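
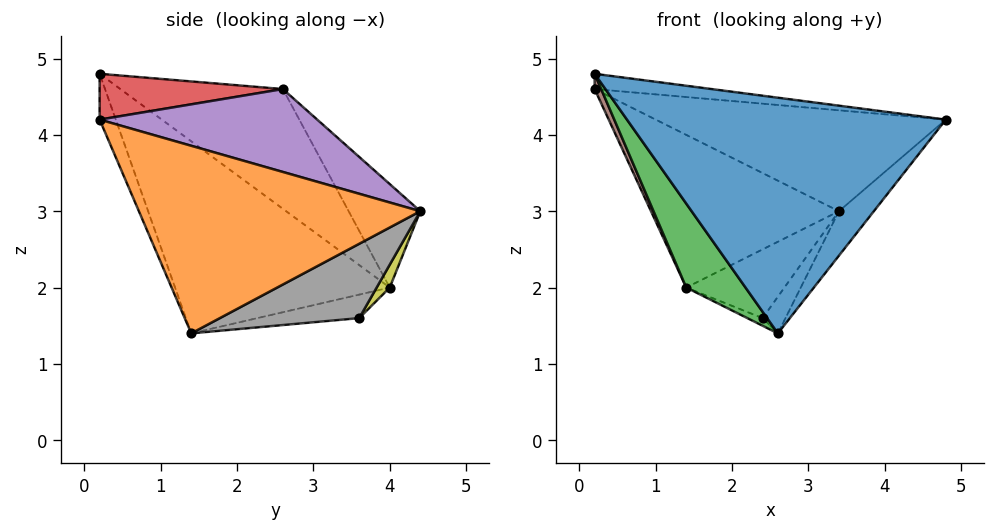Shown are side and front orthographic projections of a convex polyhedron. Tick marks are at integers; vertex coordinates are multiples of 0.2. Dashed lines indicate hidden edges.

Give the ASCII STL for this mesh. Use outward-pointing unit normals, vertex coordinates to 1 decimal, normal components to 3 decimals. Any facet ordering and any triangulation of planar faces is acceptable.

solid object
 facet normal -0.047 -0.931 -0.362
  outer loop
   vertex 2.6 1.4 1.4
   vertex 4.8 0.2 4.2
   vertex 0.2 0.2 4.8
  endloop
 endfacet
 facet normal 0.803 0.100 -0.588
  outer loop
   vertex 2.6 1.4 1.4
   vertex 3.4 4.4 3.0
   vertex 4.8 0.2 4.2
  endloop
 endfacet
 facet normal -0.762 -0.210 -0.612
  outer loop
   vertex 1.4 4.0 2.0
   vertex 2.6 1.4 1.4
   vertex 0.2 0.2 4.8
  endloop
 endfacet
 facet normal 0.129 0.082 0.988
  outer loop
   vertex 0.2 2.6 4.6
   vertex 0.2 0.2 4.8
   vertex 4.8 0.2 4.2
  endloop
 endfacet
 facet normal 0.258 0.344 0.903
  outer loop
   vertex 0.2 2.6 4.6
   vertex 4.8 0.2 4.2
   vertex 3.4 4.4 3.0
  endloop
 endfacet
 facet normal -0.900 -0.036 -0.435
  outer loop
   vertex 0.2 2.6 4.6
   vertex 1.4 4.0 2.0
   vertex 0.2 0.2 4.8
  endloop
 endfacet
 facet normal -0.337 0.885 0.321
  outer loop
   vertex 0.2 2.6 4.6
   vertex 3.4 4.4 3.0
   vertex 1.4 4.0 2.0
  endloop
 endfacet
 facet normal 0.771 0.127 -0.624
  outer loop
   vertex 2.4 3.6 1.6
   vertex 3.4 4.4 3.0
   vertex 2.6 1.4 1.4
  endloop
 endfacet
 facet normal 0.110 0.827 -0.551
  outer loop
   vertex 2.4 3.6 1.6
   vertex 1.4 4.0 2.0
   vertex 3.4 4.4 3.0
  endloop
 endfacet
 facet normal -0.353 0.053 -0.934
  outer loop
   vertex 2.4 3.6 1.6
   vertex 2.6 1.4 1.4
   vertex 1.4 4.0 2.0
  endloop
 endfacet
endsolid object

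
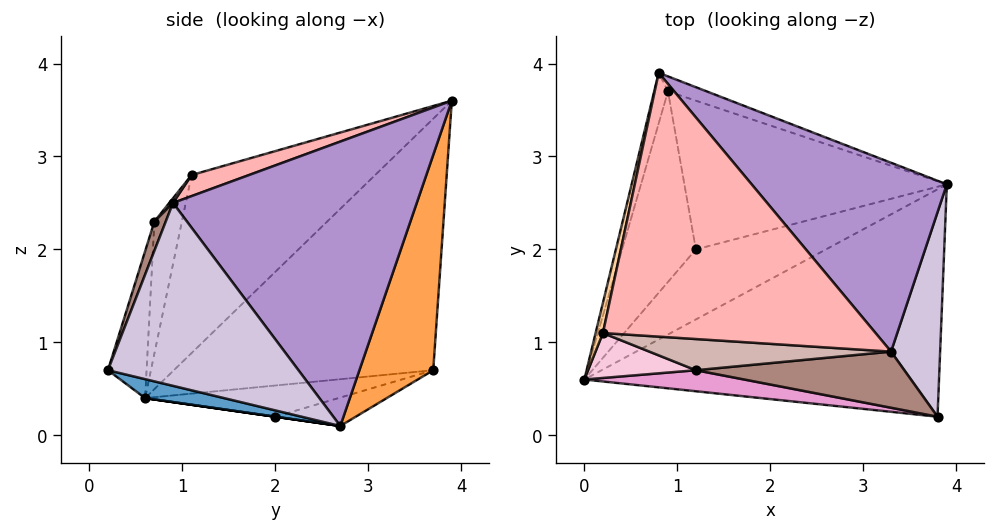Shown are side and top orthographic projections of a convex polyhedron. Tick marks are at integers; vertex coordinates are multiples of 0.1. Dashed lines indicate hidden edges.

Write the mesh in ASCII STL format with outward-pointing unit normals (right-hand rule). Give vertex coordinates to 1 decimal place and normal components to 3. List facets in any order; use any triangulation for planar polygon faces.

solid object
 facet normal 0.052 -0.235 -0.971
  outer loop
   vertex 3.8 0.2 0.7
   vertex 0.0 0.6 0.4
   vertex 3.9 2.7 0.1
  endloop
 endfacet
 facet normal -0.958 0.283 -0.053
  outer loop
   vertex 0.9 3.7 0.7
   vertex 0.0 0.6 0.4
   vertex 0.8 3.9 3.6
  endloop
 endfacet
 facet normal 0.306 0.950 -0.055
  outer loop
   vertex 0.9 3.7 0.7
   vertex 0.8 3.9 3.6
   vertex 3.9 2.7 0.1
  endloop
 endfacet
 facet normal -0.979 0.198 0.040
  outer loop
   vertex 0.2 1.1 2.8
   vertex 0.8 3.9 3.6
   vertex 0.0 0.6 0.4
  endloop
 endfacet
 facet normal 0.000 -0.141 -0.990
  outer loop
   vertex 1.2 2.0 0.2
   vertex 3.9 2.7 0.1
   vertex 0.0 0.6 0.4
  endloop
 endfacet
 facet normal -0.382 0.198 -0.903
  outer loop
   vertex 1.2 2.0 0.2
   vertex 0.0 0.6 0.4
   vertex 0.9 3.7 0.7
  endloop
 endfacet
 facet normal -0.104 0.264 -0.959
  outer loop
   vertex 1.2 2.0 0.2
   vertex 0.9 3.7 0.7
   vertex 3.9 2.7 0.1
  endloop
 endfacet
 facet normal 0.074 -0.289 0.955
  outer loop
   vertex 3.3 0.9 2.5
   vertex 0.8 3.9 3.6
   vertex 0.2 1.1 2.8
  endloop
 endfacet
 facet normal 0.743 0.432 0.510
  outer loop
   vertex 3.3 0.9 2.5
   vertex 3.9 2.7 0.1
   vertex 0.8 3.9 3.6
  endloop
 endfacet
 facet normal 0.966 0.024 0.259
  outer loop
   vertex 3.3 0.9 2.5
   vertex 3.8 0.2 0.7
   vertex 3.9 2.7 0.1
  endloop
 endfacet
 facet normal 0.052 -0.926 0.375
  outer loop
   vertex 1.2 0.7 2.3
   vertex 3.8 0.2 0.7
   vertex 3.3 0.9 2.5
  endloop
 endfacet
 facet normal 0.012 -0.769 0.640
  outer loop
   vertex 1.2 0.7 2.3
   vertex 3.3 0.9 2.5
   vertex 0.2 1.1 2.8
  endloop
 endfacet
 facet normal -0.114 -0.986 0.124
  outer loop
   vertex 1.2 0.7 2.3
   vertex 0.0 0.6 0.4
   vertex 3.8 0.2 0.7
  endloop
 endfacet
 facet normal -0.267 -0.939 0.218
  outer loop
   vertex 1.2 0.7 2.3
   vertex 0.2 1.1 2.8
   vertex 0.0 0.6 0.4
  endloop
 endfacet
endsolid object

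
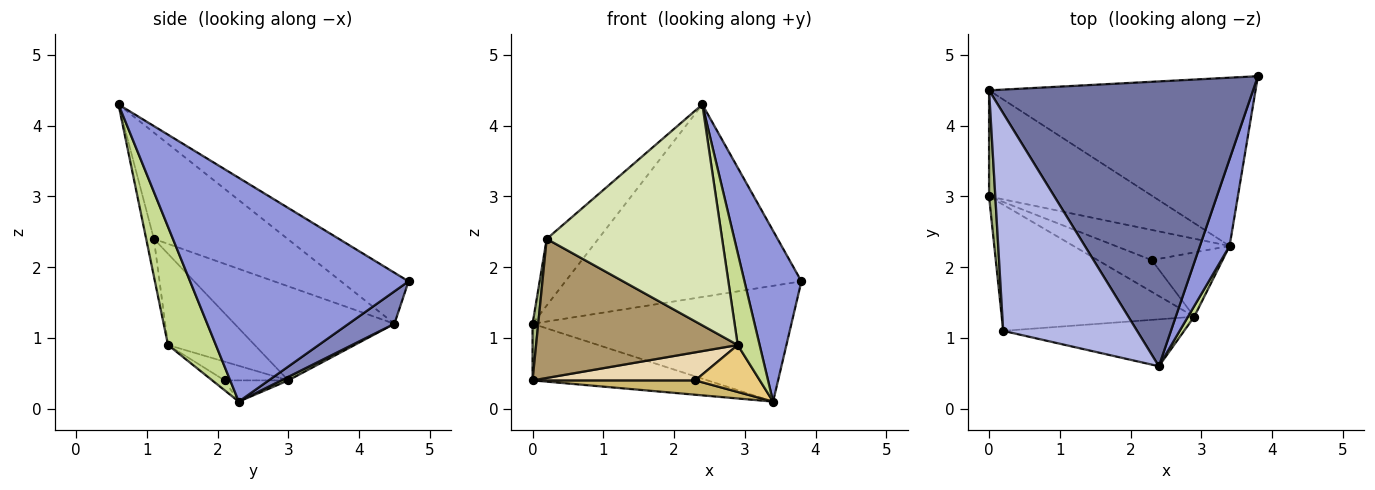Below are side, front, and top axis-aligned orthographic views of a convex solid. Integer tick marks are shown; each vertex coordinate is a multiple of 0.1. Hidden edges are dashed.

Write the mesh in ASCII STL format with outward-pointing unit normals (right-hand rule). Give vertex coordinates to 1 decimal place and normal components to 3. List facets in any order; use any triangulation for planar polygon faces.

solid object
 facet normal -0.158 0.553 0.818
  outer loop
   vertex 2.4 0.6 4.3
   vertex 3.8 4.7 1.8
   vertex 0.0 4.5 1.2
  endloop
 endfacet
 facet normal 0.100 0.564 -0.820
  outer loop
   vertex 3.4 2.3 0.1
   vertex 0.0 4.5 1.2
   vertex 3.8 4.7 1.8
  endloop
 endfacet
 facet normal 0.960 -0.250 0.127
  outer loop
   vertex 3.4 2.3 0.1
   vertex 3.8 4.7 1.8
   vertex 2.4 0.6 4.3
  endloop
 endfacet
 facet normal -0.605 0.233 0.762
  outer loop
   vertex 0.2 1.1 2.4
   vertex 2.4 0.6 4.3
   vertex 0.0 4.5 1.2
  endloop
 endfacet
 facet normal 0.019 0.471 -0.882
  outer loop
   vertex 0.0 3.0 0.4
   vertex 0.0 4.5 1.2
   vertex 3.4 2.3 0.1
  endloop
 endfacet
 facet normal -0.997 -0.035 0.066
  outer loop
   vertex 0.0 3.0 0.4
   vertex 0.2 1.1 2.4
   vertex 0.0 4.5 1.2
  endloop
 endfacet
 facet normal 0.908 -0.416 0.048
  outer loop
   vertex 2.9 1.3 0.9
   vertex 3.4 2.3 0.1
   vertex 2.4 0.6 4.3
  endloop
 endfacet
 facet normal -0.043 -0.977 -0.208
  outer loop
   vertex 2.9 1.3 0.9
   vertex 2.4 0.6 4.3
   vertex 0.2 1.1 2.4
  endloop
 endfacet
 facet normal -0.303 -0.706 -0.640
  outer loop
   vertex 2.9 1.3 0.9
   vertex 0.2 1.1 2.4
   vertex 0.0 3.0 0.4
  endloop
 endfacet
 facet normal -0.166 -0.424 -0.890
  outer loop
   vertex 2.3 2.1 0.4
   vertex 0.0 3.0 0.4
   vertex 3.4 2.3 0.1
  endloop
 endfacet
 facet normal -0.112 -0.586 -0.803
  outer loop
   vertex 2.3 2.1 0.4
   vertex 3.4 2.3 0.1
   vertex 2.9 1.3 0.9
  endloop
 endfacet
 facet normal -0.251 -0.641 -0.725
  outer loop
   vertex 2.3 2.1 0.4
   vertex 2.9 1.3 0.9
   vertex 0.0 3.0 0.4
  endloop
 endfacet
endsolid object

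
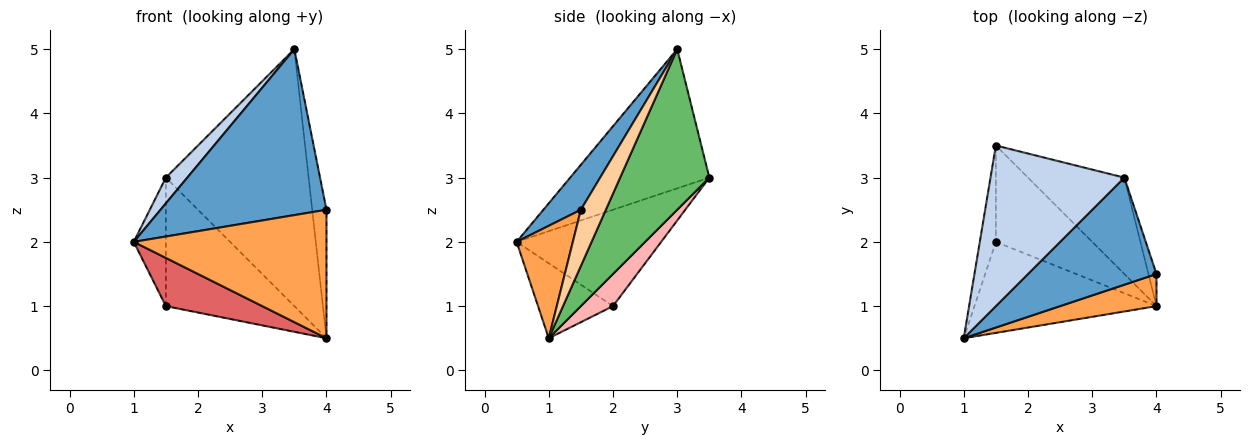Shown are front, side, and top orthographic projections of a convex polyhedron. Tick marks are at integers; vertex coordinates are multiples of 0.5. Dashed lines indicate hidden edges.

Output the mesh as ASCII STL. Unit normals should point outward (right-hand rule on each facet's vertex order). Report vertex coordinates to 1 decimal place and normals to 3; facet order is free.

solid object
 facet normal 0.186 -0.826 0.533
  outer loop
   vertex 3.5 3.0 5.0
   vertex 1.0 0.5 2.0
   vertex 4.0 1.5 2.5
  endloop
 endfacet
 facet normal -0.716 -0.110 0.689
  outer loop
   vertex 3.5 3.0 5.0
   vertex 1.5 3.5 3.0
   vertex 1.0 0.5 2.0
  endloop
 endfacet
 facet normal 0.272 -0.933 0.233
  outer loop
   vertex 4.0 1.0 0.5
   vertex 4.0 1.5 2.5
   vertex 1.0 0.5 2.0
  endloop
 endfacet
 facet normal 0.862 0.492 -0.123
  outer loop
   vertex 4.0 1.0 0.5
   vertex 3.5 3.0 5.0
   vertex 4.0 1.5 2.5
  endloop
 endfacet
 facet normal 0.505 0.808 -0.303
  outer loop
   vertex 4.0 1.0 0.5
   vertex 1.5 3.5 3.0
   vertex 3.5 3.0 5.0
  endloop
 endfacet
 facet normal -0.964 0.214 -0.161
  outer loop
   vertex 1.5 2.0 1.0
   vertex 1.0 0.5 2.0
   vertex 1.5 3.5 3.0
  endloop
 endfacet
 facet normal -0.342 -0.440 -0.831
  outer loop
   vertex 1.5 2.0 1.0
   vertex 4.0 1.0 0.5
   vertex 1.0 0.5 2.0
  endloop
 endfacet
 facet normal 0.196 0.784 -0.588
  outer loop
   vertex 1.5 2.0 1.0
   vertex 1.5 3.5 3.0
   vertex 4.0 1.0 0.5
  endloop
 endfacet
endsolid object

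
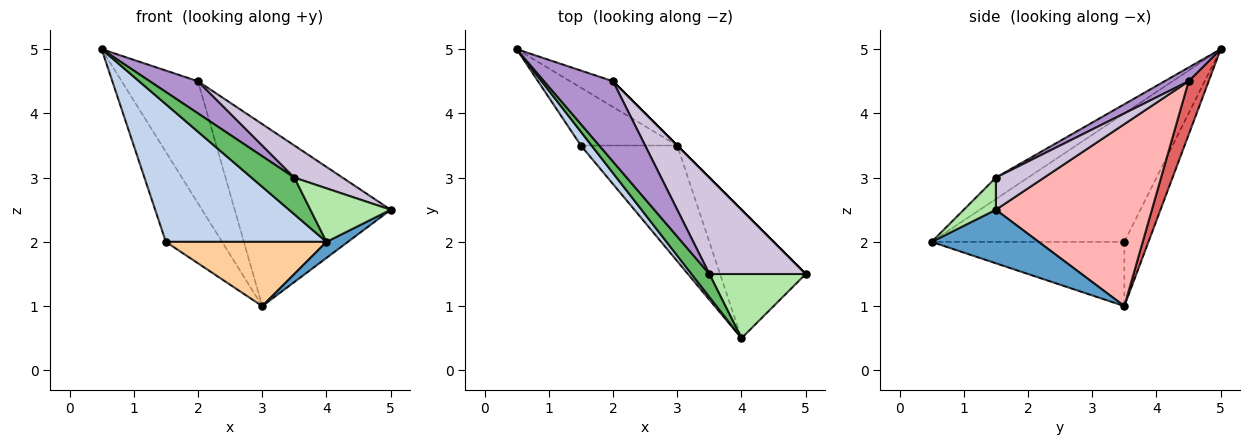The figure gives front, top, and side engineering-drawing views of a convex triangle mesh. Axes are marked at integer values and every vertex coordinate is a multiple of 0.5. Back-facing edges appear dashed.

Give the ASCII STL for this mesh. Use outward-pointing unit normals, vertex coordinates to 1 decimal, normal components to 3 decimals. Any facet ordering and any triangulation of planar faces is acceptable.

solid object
 facet normal 0.527 -0.105 -0.843
  outer loop
   vertex 3.0 3.5 1.0
   vertex 5.0 1.5 2.5
   vertex 4.0 0.5 2.0
  endloop
 endfacet
 facet normal -0.767 -0.639 0.064
  outer loop
   vertex 1.5 3.5 2.0
   vertex 4.0 0.5 2.0
   vertex 0.5 5.0 5.0
  endloop
 endfacet
 facet normal -0.339 0.791 -0.509
  outer loop
   vertex 1.5 3.5 2.0
   vertex 0.5 5.0 5.0
   vertex 3.0 3.5 1.0
  endloop
 endfacet
 facet normal -0.504 -0.420 -0.755
  outer loop
   vertex 1.5 3.5 2.0
   vertex 3.0 3.5 1.0
   vertex 4.0 0.5 2.0
  endloop
 endfacet
 facet normal -0.537 -0.716 0.447
  outer loop
   vertex 3.5 1.5 3.0
   vertex 0.5 5.0 5.0
   vertex 4.0 0.5 2.0
  endloop
 endfacet
 facet normal 0.248 -0.620 0.744
  outer loop
   vertex 3.5 1.5 3.0
   vertex 4.0 0.5 2.0
   vertex 5.0 1.5 2.5
  endloop
 endfacet
 facet normal 0.249 0.948 -0.200
  outer loop
   vertex 2.0 4.5 4.5
   vertex 3.0 3.5 1.0
   vertex 0.5 5.0 5.0
  endloop
 endfacet
 facet normal 0.707 0.707 0.000
  outer loop
   vertex 2.0 4.5 4.5
   vertex 5.0 1.5 2.5
   vertex 3.0 3.5 1.0
  endloop
 endfacet
 facet normal 0.183 -0.365 0.913
  outer loop
   vertex 2.0 4.5 4.5
   vertex 0.5 5.0 5.0
   vertex 3.5 1.5 3.0
  endloop
 endfacet
 facet normal 0.302 -0.302 0.905
  outer loop
   vertex 2.0 4.5 4.5
   vertex 3.5 1.5 3.0
   vertex 5.0 1.5 2.5
  endloop
 endfacet
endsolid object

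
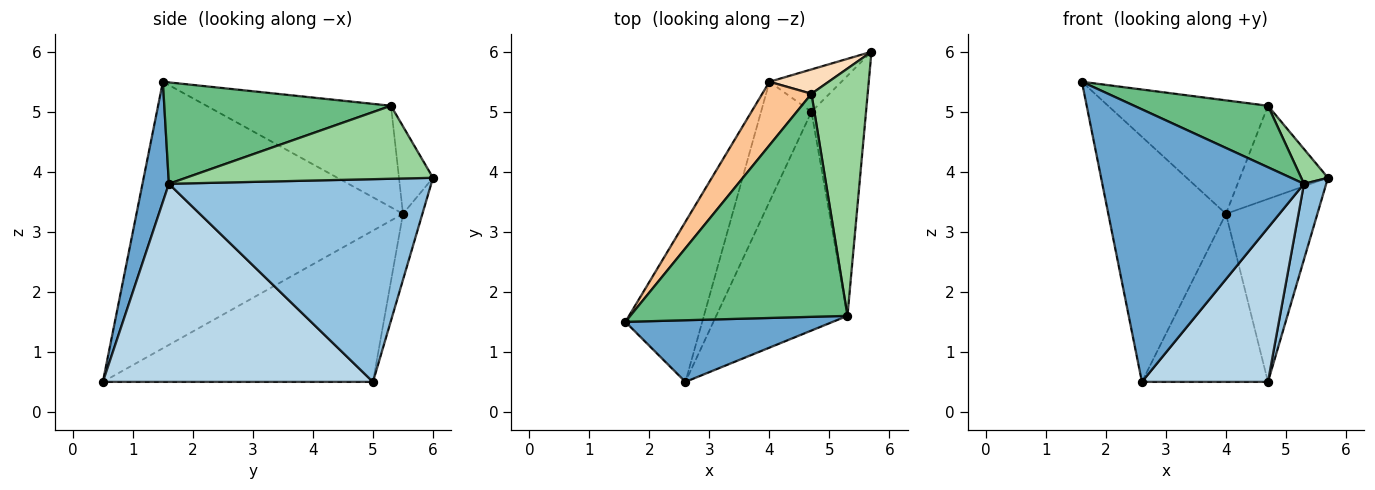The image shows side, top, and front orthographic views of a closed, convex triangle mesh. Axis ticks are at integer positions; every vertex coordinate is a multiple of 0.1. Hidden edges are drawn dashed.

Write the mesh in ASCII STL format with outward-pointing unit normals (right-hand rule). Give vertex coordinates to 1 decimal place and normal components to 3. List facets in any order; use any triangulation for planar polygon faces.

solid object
 facet normal 0.127 -0.968 0.219
  outer loop
   vertex 5.3 1.6 3.8
   vertex 1.6 1.5 5.5
   vertex 2.6 0.5 0.5
  endloop
 endfacet
 facet normal 0.962 -0.082 -0.259
  outer loop
   vertex 5.3 1.6 3.8
   vertex 4.7 5.0 0.5
   vertex 5.7 6.0 3.9
  endloop
 endfacet
 facet normal 0.777 -0.363 -0.515
  outer loop
   vertex 5.3 1.6 3.8
   vertex 2.6 0.5 0.5
   vertex 4.7 5.0 0.5
  endloop
 endfacet
 facet normal -0.203 0.954 -0.221
  outer loop
   vertex 4.0 5.5 3.3
   vertex 5.7 6.0 3.9
   vertex 4.7 5.0 0.5
  endloop
 endfacet
 facet normal -0.885 0.390 -0.255
  outer loop
   vertex 4.0 5.5 3.3
   vertex 2.6 0.5 0.5
   vertex 1.6 1.5 5.5
  endloop
 endfacet
 facet normal -0.867 0.405 -0.289
  outer loop
   vertex 4.0 5.5 3.3
   vertex 4.7 5.0 0.5
   vertex 2.6 0.5 0.5
  endloop
 endfacet
 facet normal -0.709 0.615 0.344
  outer loop
   vertex 4.7 5.3 5.1
   vertex 4.0 5.5 3.3
   vertex 1.6 1.5 5.5
  endloop
 endfacet
 facet normal -0.350 0.906 0.237
  outer loop
   vertex 4.7 5.3 5.1
   vertex 5.7 6.0 3.9
   vertex 4.0 5.5 3.3
  endloop
 endfacet
 facet normal 0.410 -0.242 0.879
  outer loop
   vertex 4.7 5.3 5.1
   vertex 1.6 1.5 5.5
   vertex 5.3 1.6 3.8
  endloop
 endfacet
 facet normal 0.789 -0.086 0.608
  outer loop
   vertex 4.7 5.3 5.1
   vertex 5.3 1.6 3.8
   vertex 5.7 6.0 3.9
  endloop
 endfacet
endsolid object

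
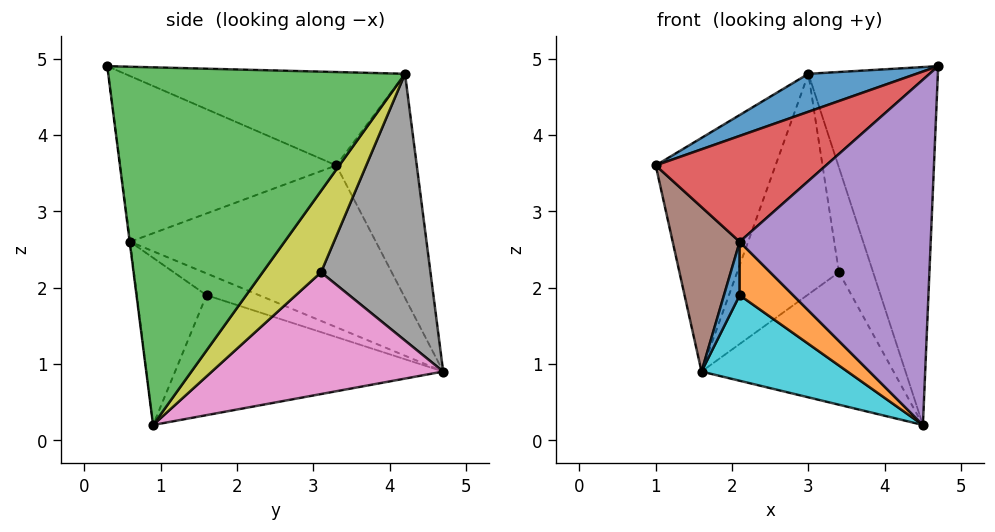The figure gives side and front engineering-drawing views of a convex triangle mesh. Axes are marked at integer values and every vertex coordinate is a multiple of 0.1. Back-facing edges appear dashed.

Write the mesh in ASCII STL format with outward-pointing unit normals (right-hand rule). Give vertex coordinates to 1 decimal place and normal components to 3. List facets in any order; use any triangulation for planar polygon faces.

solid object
 facet normal -0.448 -0.173 0.877
  outer loop
   vertex 3.0 4.2 4.8
   vertex 1.0 3.3 3.6
   vertex 4.7 0.3 4.9
  endloop
 endfacet
 facet normal -0.533 0.794 0.293
  outer loop
   vertex 3.0 4.2 4.8
   vertex 1.6 4.7 0.9
   vertex 1.0 3.3 3.6
  endloop
 endfacet
 facet normal 0.917 0.400 0.012
  outer loop
   vertex 3.0 4.2 4.8
   vertex 4.7 0.3 4.9
   vertex 4.5 0.9 0.2
  endloop
 endfacet
 facet normal -0.611 -0.482 0.628
  outer loop
   vertex 2.1 0.6 2.6
   vertex 4.7 0.3 4.9
   vertex 1.0 3.3 3.6
  endloop
 endfacet
 facet normal -0.003 -0.992 -0.127
  outer loop
   vertex 2.1 0.6 2.6
   vertex 4.5 0.9 0.2
   vertex 4.7 0.3 4.9
  endloop
 endfacet
 facet normal -0.910 -0.248 -0.331
  outer loop
   vertex 2.1 0.6 2.6
   vertex 1.0 3.3 3.6
   vertex 1.6 4.7 0.9
  endloop
 endfacet
 facet normal 0.741 0.615 -0.269
  outer loop
   vertex 3.4 3.1 2.2
   vertex 4.5 0.9 0.2
   vertex 1.6 4.7 0.9
  endloop
 endfacet
 facet normal 0.721 0.671 -0.173
  outer loop
   vertex 3.4 3.1 2.2
   vertex 1.6 4.7 0.9
   vertex 3.0 4.2 4.8
  endloop
 endfacet
 facet normal 0.860 0.503 -0.081
  outer loop
   vertex 3.4 3.1 2.2
   vertex 3.0 4.2 4.8
   vertex 4.5 0.9 0.2
  endloop
 endfacet
 facet normal -0.608 -0.331 -0.722
  outer loop
   vertex 2.1 1.6 1.9
   vertex 1.6 4.7 0.9
   vertex 4.5 0.9 0.2
  endloop
 endfacet
 facet normal -0.887 -0.265 -0.379
  outer loop
   vertex 2.1 1.6 1.9
   vertex 2.1 0.6 2.6
   vertex 1.6 4.7 0.9
  endloop
 endfacet
 facet normal -0.599 -0.459 -0.656
  outer loop
   vertex 2.1 1.6 1.9
   vertex 4.5 0.9 0.2
   vertex 2.1 0.6 2.6
  endloop
 endfacet
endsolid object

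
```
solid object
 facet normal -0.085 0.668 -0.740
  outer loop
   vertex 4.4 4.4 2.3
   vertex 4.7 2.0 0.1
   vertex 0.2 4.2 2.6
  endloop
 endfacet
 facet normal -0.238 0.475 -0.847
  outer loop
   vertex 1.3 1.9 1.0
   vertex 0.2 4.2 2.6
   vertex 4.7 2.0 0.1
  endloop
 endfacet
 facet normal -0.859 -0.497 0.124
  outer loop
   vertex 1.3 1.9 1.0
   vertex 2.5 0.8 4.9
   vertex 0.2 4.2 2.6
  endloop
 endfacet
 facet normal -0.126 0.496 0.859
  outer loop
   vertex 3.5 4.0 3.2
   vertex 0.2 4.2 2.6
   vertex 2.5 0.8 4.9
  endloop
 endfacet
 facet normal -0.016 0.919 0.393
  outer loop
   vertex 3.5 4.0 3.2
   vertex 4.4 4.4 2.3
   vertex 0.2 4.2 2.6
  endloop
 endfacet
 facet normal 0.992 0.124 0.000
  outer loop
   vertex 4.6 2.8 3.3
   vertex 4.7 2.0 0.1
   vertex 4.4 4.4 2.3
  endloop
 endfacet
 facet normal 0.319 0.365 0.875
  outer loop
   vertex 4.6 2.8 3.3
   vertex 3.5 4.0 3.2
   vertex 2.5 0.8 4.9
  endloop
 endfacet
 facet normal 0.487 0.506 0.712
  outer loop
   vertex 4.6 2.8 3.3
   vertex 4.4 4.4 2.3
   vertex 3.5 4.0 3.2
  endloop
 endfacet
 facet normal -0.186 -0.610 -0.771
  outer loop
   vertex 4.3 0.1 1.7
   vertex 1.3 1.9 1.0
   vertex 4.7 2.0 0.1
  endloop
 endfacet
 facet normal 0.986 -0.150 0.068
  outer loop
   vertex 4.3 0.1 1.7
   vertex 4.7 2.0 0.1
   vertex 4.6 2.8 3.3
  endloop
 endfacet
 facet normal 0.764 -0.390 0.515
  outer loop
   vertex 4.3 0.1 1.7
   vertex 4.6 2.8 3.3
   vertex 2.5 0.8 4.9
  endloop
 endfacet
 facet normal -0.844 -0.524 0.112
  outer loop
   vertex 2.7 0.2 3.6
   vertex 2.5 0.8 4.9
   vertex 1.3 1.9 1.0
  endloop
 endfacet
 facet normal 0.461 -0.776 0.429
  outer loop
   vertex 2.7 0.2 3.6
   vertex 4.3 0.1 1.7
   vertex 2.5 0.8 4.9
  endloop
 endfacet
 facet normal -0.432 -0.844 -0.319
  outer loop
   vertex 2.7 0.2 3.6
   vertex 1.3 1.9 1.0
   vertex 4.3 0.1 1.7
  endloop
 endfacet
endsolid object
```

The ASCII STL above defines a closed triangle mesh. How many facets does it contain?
14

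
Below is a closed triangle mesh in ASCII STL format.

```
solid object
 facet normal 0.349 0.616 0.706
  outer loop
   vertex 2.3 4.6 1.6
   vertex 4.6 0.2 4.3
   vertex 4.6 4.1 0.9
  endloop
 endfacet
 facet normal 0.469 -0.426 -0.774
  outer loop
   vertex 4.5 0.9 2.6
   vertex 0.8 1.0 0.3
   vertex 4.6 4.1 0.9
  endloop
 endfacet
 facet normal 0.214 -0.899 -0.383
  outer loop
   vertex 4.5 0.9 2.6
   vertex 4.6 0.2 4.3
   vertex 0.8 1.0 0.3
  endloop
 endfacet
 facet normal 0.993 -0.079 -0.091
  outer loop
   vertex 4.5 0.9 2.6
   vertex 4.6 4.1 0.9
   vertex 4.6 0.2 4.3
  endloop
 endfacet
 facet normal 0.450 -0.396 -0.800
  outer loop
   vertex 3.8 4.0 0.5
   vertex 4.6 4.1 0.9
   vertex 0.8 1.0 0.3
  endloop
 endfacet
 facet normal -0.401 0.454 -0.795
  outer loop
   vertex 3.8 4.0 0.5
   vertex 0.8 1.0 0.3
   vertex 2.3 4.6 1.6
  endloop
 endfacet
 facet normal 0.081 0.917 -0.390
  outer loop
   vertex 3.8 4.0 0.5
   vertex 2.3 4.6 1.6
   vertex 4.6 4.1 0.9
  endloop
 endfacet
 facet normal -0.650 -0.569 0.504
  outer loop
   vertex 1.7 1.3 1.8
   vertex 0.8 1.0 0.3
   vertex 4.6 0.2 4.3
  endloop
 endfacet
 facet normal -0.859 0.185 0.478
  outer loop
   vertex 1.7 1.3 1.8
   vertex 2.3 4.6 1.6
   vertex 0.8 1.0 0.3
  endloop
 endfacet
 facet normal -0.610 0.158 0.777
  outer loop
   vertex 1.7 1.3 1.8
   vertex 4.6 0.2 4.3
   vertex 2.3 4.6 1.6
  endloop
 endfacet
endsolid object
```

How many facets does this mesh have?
10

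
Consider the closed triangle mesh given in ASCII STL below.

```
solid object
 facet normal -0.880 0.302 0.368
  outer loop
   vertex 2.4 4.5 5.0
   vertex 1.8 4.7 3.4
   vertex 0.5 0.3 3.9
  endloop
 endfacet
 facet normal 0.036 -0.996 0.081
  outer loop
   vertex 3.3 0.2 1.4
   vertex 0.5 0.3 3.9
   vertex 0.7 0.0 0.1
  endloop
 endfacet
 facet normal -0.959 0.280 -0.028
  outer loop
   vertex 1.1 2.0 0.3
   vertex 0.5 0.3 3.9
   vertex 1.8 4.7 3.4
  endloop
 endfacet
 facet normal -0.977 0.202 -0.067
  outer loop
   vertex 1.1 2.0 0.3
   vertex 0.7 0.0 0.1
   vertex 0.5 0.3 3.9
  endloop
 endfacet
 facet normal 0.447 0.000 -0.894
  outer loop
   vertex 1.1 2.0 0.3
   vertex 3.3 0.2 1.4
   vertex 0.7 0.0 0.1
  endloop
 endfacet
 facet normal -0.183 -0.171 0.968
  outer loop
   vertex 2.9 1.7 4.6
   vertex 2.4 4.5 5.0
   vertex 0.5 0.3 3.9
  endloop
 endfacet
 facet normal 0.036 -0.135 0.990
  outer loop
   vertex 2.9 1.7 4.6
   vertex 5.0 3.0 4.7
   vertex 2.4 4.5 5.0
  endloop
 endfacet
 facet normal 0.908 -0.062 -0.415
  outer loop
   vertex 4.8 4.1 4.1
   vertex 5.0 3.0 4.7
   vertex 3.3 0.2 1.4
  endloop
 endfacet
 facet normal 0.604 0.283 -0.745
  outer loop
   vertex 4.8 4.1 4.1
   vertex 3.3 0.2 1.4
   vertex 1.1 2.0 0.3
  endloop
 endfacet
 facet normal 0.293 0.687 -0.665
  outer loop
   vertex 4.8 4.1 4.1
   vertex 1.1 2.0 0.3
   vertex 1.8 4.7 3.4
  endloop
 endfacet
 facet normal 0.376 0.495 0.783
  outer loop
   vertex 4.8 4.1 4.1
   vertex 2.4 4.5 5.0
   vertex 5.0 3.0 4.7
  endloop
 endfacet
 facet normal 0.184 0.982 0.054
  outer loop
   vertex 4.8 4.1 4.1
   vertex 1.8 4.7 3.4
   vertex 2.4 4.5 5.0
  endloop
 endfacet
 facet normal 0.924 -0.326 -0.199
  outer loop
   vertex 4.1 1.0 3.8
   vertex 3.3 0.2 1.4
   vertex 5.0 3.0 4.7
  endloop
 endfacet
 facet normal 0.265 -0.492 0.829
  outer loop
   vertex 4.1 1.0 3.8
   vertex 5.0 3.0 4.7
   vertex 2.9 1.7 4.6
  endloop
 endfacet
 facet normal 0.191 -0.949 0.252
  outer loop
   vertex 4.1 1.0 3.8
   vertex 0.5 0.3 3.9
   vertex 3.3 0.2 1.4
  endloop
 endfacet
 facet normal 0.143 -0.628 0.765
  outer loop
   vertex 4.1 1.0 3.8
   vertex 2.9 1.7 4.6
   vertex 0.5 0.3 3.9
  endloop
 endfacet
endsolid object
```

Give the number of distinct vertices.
10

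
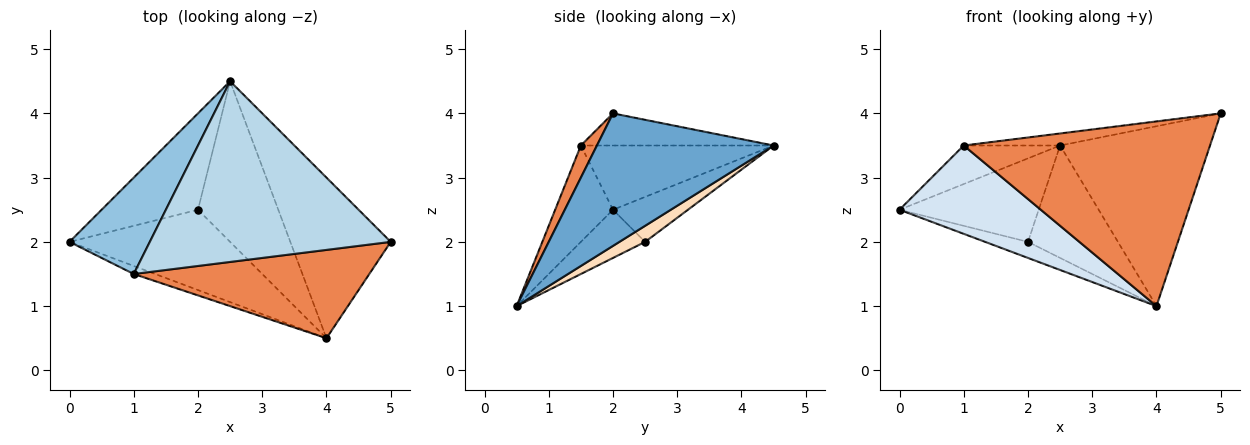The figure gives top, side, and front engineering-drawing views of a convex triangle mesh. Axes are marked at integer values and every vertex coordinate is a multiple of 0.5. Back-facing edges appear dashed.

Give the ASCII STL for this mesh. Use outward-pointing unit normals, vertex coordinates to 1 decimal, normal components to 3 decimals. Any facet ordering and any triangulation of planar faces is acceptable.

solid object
 facet normal 0.660 0.560 -0.500
  outer loop
   vertex 4.0 0.5 1.0
   vertex 2.5 4.5 3.5
   vertex 5.0 2.0 4.0
  endloop
 endfacet
 facet normal -0.596 0.298 0.745
  outer loop
   vertex 1.0 1.5 3.5
   vertex 2.5 4.5 3.5
   vertex 0.0 2.0 2.5
  endloop
 endfacet
 facet normal -0.132 0.066 0.989
  outer loop
   vertex 1.0 1.5 3.5
   vertex 5.0 2.0 4.0
   vertex 2.5 4.5 3.5
  endloop
 endfacet
 facet normal -0.377 -0.922 -0.084
  outer loop
   vertex 1.0 1.5 3.5
   vertex 0.0 2.0 2.5
   vertex 4.0 0.5 1.0
  endloop
 endfacet
 facet normal 0.059 -0.901 0.431
  outer loop
   vertex 1.0 1.5 3.5
   vertex 4.0 0.5 1.0
   vertex 5.0 2.0 4.0
  endloop
 endfacet
 facet normal -0.333 0.618 -0.713
  outer loop
   vertex 2.0 2.5 2.0
   vertex 0.0 2.0 2.5
   vertex 2.5 4.5 3.5
  endloop
 endfacet
 facet normal -0.282 0.188 -0.941
  outer loop
   vertex 2.0 2.5 2.0
   vertex 4.0 0.5 1.0
   vertex 0.0 2.0 2.5
  endloop
 endfacet
 facet normal 0.162 0.566 -0.808
  outer loop
   vertex 2.0 2.5 2.0
   vertex 2.5 4.5 3.5
   vertex 4.0 0.5 1.0
  endloop
 endfacet
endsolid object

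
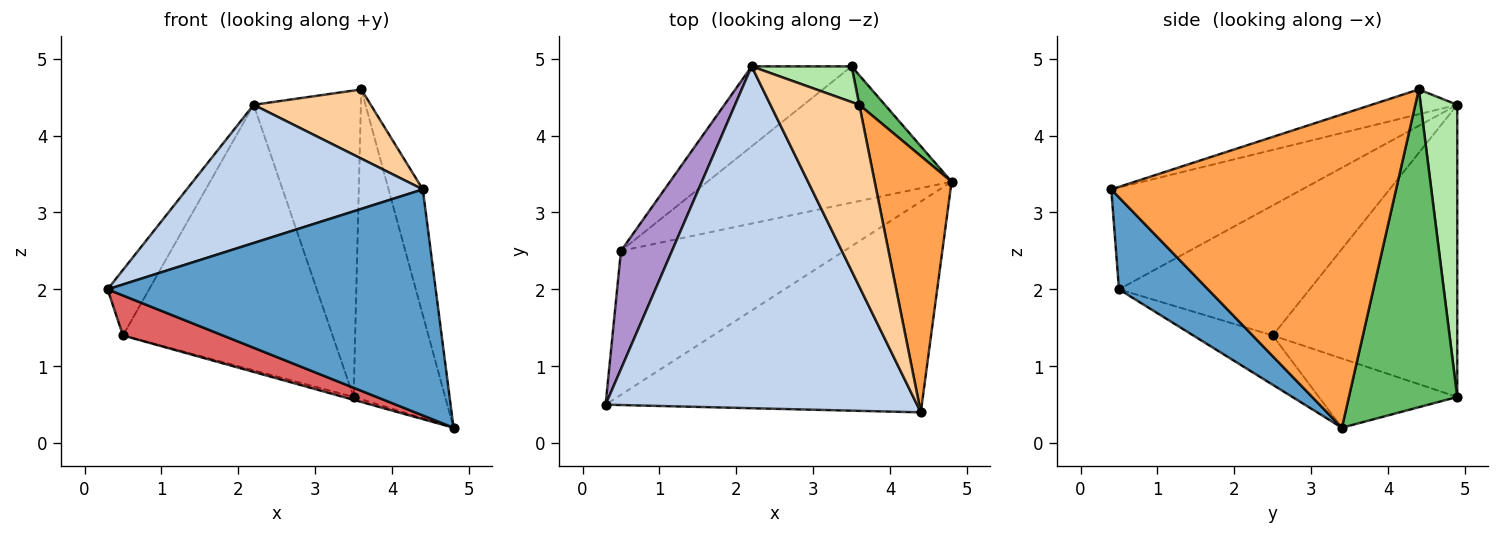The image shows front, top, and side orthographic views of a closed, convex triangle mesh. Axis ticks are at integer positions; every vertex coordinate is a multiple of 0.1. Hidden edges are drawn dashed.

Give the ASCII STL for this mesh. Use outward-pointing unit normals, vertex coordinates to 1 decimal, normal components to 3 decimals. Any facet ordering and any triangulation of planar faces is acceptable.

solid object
 facet normal 0.195 -0.717 -0.669
  outer loop
   vertex 4.4 0.4 3.3
   vertex 0.3 0.5 2.0
   vertex 4.8 3.4 0.2
  endloop
 endfacet
 facet normal -0.290 -0.359 0.887
  outer loop
   vertex 4.4 0.4 3.3
   vertex 2.2 4.9 4.4
   vertex 0.3 0.5 2.0
  endloop
 endfacet
 facet normal 0.965 0.116 0.237
  outer loop
   vertex 3.6 4.4 4.6
   vertex 4.4 0.4 3.3
   vertex 4.8 3.4 0.2
  endloop
 endfacet
 facet normal -0.252 -0.344 0.904
  outer loop
   vertex 3.6 4.4 4.6
   vertex 2.2 4.9 4.4
   vertex 4.4 0.4 3.3
  endloop
 endfacet
 facet normal 0.762 0.644 0.061
  outer loop
   vertex 3.6 4.4 4.6
   vertex 4.8 3.4 0.2
   vertex 3.5 4.9 0.6
  endloop
 endfacet
 facet normal 0.320 0.941 0.110
  outer loop
   vertex 3.6 4.4 4.6
   vertex 3.5 4.9 0.6
   vertex 2.2 4.9 4.4
  endloop
 endfacet
 facet normal -0.208 -0.262 -0.942
  outer loop
   vertex 0.5 2.5 1.4
   vertex 4.8 3.4 0.2
   vertex 0.3 0.5 2.0
  endloop
 endfacet
 facet normal -0.273 0.020 -0.962
  outer loop
   vertex 0.5 2.5 1.4
   vertex 3.5 4.9 0.6
   vertex 4.8 3.4 0.2
  endloop
 endfacet
 facet normal -0.912 0.199 0.358
  outer loop
   vertex 0.5 2.5 1.4
   vertex 0.3 0.5 2.0
   vertex 2.2 4.9 4.4
  endloop
 endfacet
 facet normal -0.644 0.732 -0.220
  outer loop
   vertex 0.5 2.5 1.4
   vertex 2.2 4.9 4.4
   vertex 3.5 4.9 0.6
  endloop
 endfacet
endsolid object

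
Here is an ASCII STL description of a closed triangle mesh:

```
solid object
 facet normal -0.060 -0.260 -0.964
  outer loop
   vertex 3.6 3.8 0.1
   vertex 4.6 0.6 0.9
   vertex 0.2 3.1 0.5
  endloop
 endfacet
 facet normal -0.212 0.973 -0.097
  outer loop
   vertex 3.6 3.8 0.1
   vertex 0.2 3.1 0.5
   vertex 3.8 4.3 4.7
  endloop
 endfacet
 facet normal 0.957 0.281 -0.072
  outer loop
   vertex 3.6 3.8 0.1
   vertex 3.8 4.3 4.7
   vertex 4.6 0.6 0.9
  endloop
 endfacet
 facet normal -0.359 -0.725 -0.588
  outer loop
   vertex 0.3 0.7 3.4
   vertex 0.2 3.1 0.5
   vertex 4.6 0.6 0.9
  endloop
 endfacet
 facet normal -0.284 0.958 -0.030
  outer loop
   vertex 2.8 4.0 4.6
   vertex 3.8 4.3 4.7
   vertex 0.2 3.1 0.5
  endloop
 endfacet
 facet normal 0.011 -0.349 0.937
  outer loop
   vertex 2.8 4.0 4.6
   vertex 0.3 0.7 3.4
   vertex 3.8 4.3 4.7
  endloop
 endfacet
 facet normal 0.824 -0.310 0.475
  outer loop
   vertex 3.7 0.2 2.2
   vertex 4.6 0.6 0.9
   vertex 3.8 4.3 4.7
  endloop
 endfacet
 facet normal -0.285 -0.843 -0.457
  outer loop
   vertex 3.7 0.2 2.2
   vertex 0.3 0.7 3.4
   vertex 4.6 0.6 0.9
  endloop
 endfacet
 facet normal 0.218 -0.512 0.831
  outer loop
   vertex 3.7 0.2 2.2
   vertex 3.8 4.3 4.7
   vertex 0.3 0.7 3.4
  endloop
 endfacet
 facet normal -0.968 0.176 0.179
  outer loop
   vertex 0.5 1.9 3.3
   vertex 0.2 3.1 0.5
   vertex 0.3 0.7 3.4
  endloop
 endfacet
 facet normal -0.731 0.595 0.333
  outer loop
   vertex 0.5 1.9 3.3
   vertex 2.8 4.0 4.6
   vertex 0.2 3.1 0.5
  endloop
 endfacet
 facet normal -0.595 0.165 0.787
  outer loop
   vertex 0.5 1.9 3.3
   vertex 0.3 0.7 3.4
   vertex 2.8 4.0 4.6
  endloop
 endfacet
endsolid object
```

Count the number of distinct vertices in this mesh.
8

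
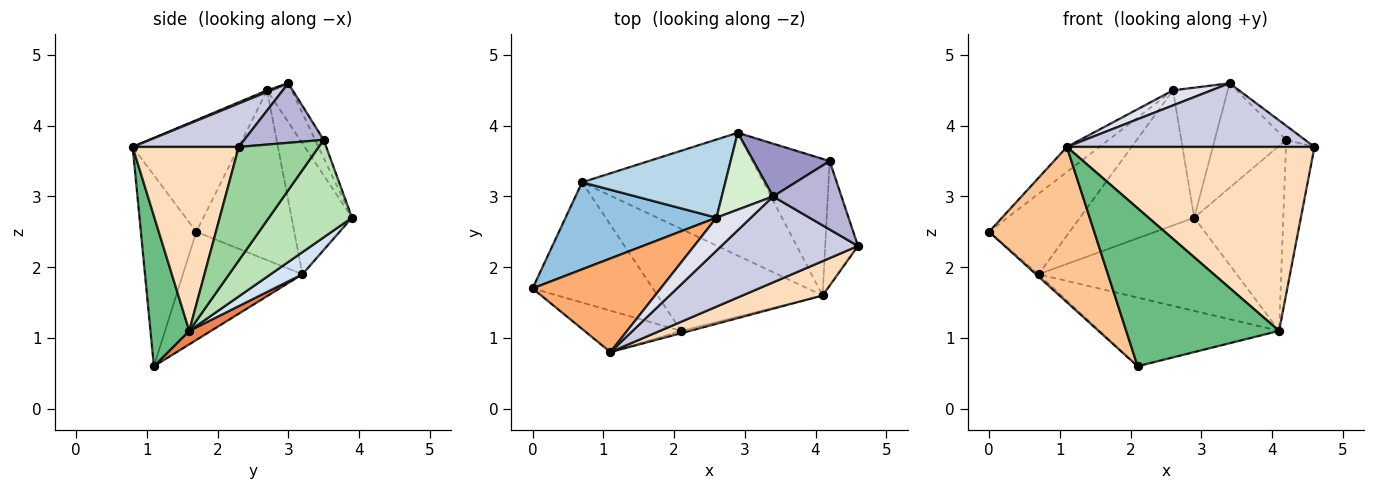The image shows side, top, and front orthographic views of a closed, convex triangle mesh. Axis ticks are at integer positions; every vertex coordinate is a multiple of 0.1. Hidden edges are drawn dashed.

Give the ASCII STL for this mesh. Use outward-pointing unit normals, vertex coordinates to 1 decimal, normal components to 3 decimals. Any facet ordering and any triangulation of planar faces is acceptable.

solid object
 facet normal -0.669 0.015 -0.744
  outer loop
   vertex 0.7 3.2 1.9
   vertex 2.1 1.1 0.6
   vertex 0.0 1.7 2.5
  endloop
 endfacet
 facet normal -0.637 0.524 0.566
  outer loop
   vertex 0.7 3.2 1.9
   vertex 0.0 1.7 2.5
   vertex 2.6 2.7 4.5
  endloop
 endfacet
 facet normal -0.416 0.787 0.455
  outer loop
   vertex 0.7 3.2 1.9
   vertex 2.6 2.7 4.5
   vertex 2.9 3.9 2.7
  endloop
 endfacet
 facet normal 0.097 0.602 -0.793
  outer loop
   vertex 4.1 1.6 1.1
   vertex 0.7 3.2 1.9
   vertex 2.9 3.9 2.7
  endloop
 endfacet
 facet normal 0.068 0.557 -0.828
  outer loop
   vertex 4.1 1.6 1.1
   vertex 2.1 1.1 0.6
   vertex 0.7 3.2 1.9
  endloop
 endfacet
 facet normal -0.644 0.198 0.739
  outer loop
   vertex 1.1 0.8 3.7
   vertex 2.6 2.7 4.5
   vertex 0.0 1.7 2.5
  endloop
 endfacet
 facet normal -0.454 -0.861 -0.230
  outer loop
   vertex 1.1 0.8 3.7
   vertex 0.0 1.7 2.5
   vertex 2.1 1.1 0.6
  endloop
 endfacet
 facet normal 0.388 -0.906 0.169
  outer loop
   vertex 1.1 0.8 3.7
   vertex 4.1 1.6 1.1
   vertex 4.6 2.3 3.7
  endloop
 endfacet
 facet normal 0.246 -0.969 -0.014
  outer loop
   vertex 1.1 0.8 3.7
   vertex 2.1 1.1 0.6
   vertex 4.1 1.6 1.1
  endloop
 endfacet
 facet normal 0.909 0.325 -0.262
  outer loop
   vertex 4.2 3.5 3.8
   vertex 4.6 2.3 3.7
   vertex 4.1 1.6 1.1
  endloop
 endfacet
 facet normal 0.600 0.644 -0.475
  outer loop
   vertex 4.2 3.5 3.8
   vertex 4.1 1.6 1.1
   vertex 2.9 3.9 2.7
  endloop
 endfacet
 facet normal -0.360 0.803 0.475
  outer loop
   vertex 3.4 3.0 4.6
   vertex 2.9 3.9 2.7
   vertex 2.6 2.7 4.5
  endloop
 endfacet
 facet normal -0.106 0.888 0.448
  outer loop
   vertex 3.4 3.0 4.6
   vertex 4.2 3.5 3.8
   vertex 2.9 3.9 2.7
  endloop
 endfacet
 facet normal 0.649 0.154 0.745
  outer loop
   vertex 3.4 3.0 4.6
   vertex 4.6 2.3 3.7
   vertex 4.2 3.5 3.8
  endloop
 endfacet
 facet normal 0.247 -0.577 0.778
  outer loop
   vertex 3.4 3.0 4.6
   vertex 1.1 0.8 3.7
   vertex 4.6 2.3 3.7
  endloop
 endfacet
 facet normal 0.042 -0.416 0.908
  outer loop
   vertex 3.4 3.0 4.6
   vertex 2.6 2.7 4.5
   vertex 1.1 0.8 3.7
  endloop
 endfacet
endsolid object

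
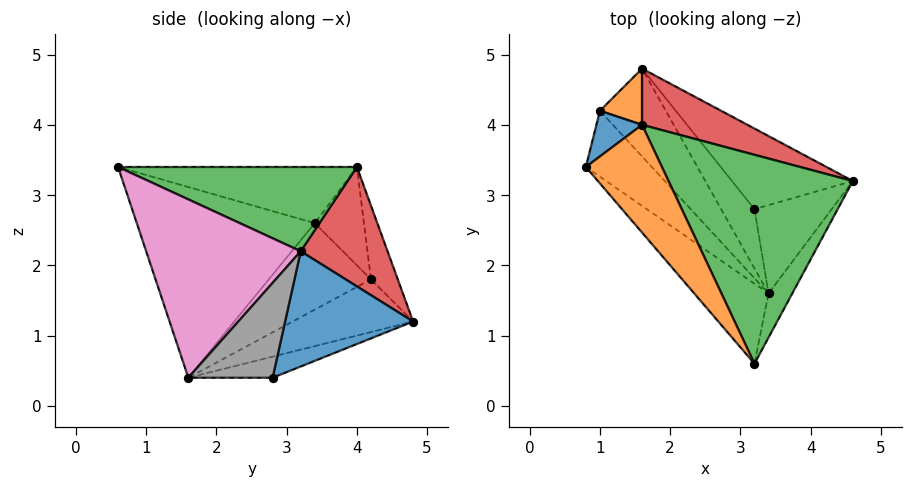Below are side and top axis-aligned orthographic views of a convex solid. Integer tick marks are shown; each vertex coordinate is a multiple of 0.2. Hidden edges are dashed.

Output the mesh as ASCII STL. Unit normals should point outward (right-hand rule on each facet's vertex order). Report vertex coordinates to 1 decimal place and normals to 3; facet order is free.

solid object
 facet normal 0.528 0.644 -0.554
  outer loop
   vertex 1.6 4.8 1.2
   vertex 4.6 3.2 2.2
   vertex 3.2 2.8 0.4
  endloop
 endfacet
 facet normal -0.572 -0.269 0.774
  outer loop
   vertex 1.6 4.0 3.4
   vertex 0.8 3.4 2.6
   vertex 3.2 0.6 3.4
  endloop
 endfacet
 facet normal 0.408 0.192 0.892
  outer loop
   vertex 1.6 4.0 3.4
   vertex 3.2 0.6 3.4
   vertex 4.6 3.2 2.2
  endloop
 endfacet
 facet normal 0.361 0.876 0.319
  outer loop
   vertex 1.6 4.0 3.4
   vertex 4.6 3.2 2.2
   vertex 1.6 4.8 1.2
  endloop
 endfacet
 facet normal -0.692 -0.670 -0.269
  outer loop
   vertex 3.4 1.6 0.4
   vertex 3.2 0.6 3.4
   vertex 0.8 3.4 2.6
  endloop
 endfacet
 facet normal -0.532 -0.089 -0.842
  outer loop
   vertex 3.4 1.6 0.4
   vertex 1.6 4.8 1.2
   vertex 3.2 2.8 0.4
  endloop
 endfacet
 facet normal 0.852 -0.511 -0.114
  outer loop
   vertex 3.4 1.6 0.4
   vertex 4.6 3.2 2.2
   vertex 3.2 0.6 3.4
  endloop
 endfacet
 facet normal 0.769 0.128 -0.626
  outer loop
   vertex 3.4 1.6 0.4
   vertex 3.2 2.8 0.4
   vertex 4.6 3.2 2.2
  endloop
 endfacet
 facet normal -0.736 -0.377 -0.562
  outer loop
   vertex 1.0 4.2 1.8
   vertex 3.4 1.6 0.4
   vertex 0.8 3.4 2.6
  endloop
 endfacet
 facet normal -0.617 -0.154 -0.772
  outer loop
   vertex 1.0 4.2 1.8
   vertex 1.6 4.8 1.2
   vertex 3.4 1.6 0.4
  endloop
 endfacet
 facet normal -0.761 0.544 0.353
  outer loop
   vertex 1.0 4.2 1.8
   vertex 0.8 3.4 2.6
   vertex 1.6 4.0 3.4
  endloop
 endfacet
 facet normal -0.513 0.807 0.293
  outer loop
   vertex 1.0 4.2 1.8
   vertex 1.6 4.0 3.4
   vertex 1.6 4.8 1.2
  endloop
 endfacet
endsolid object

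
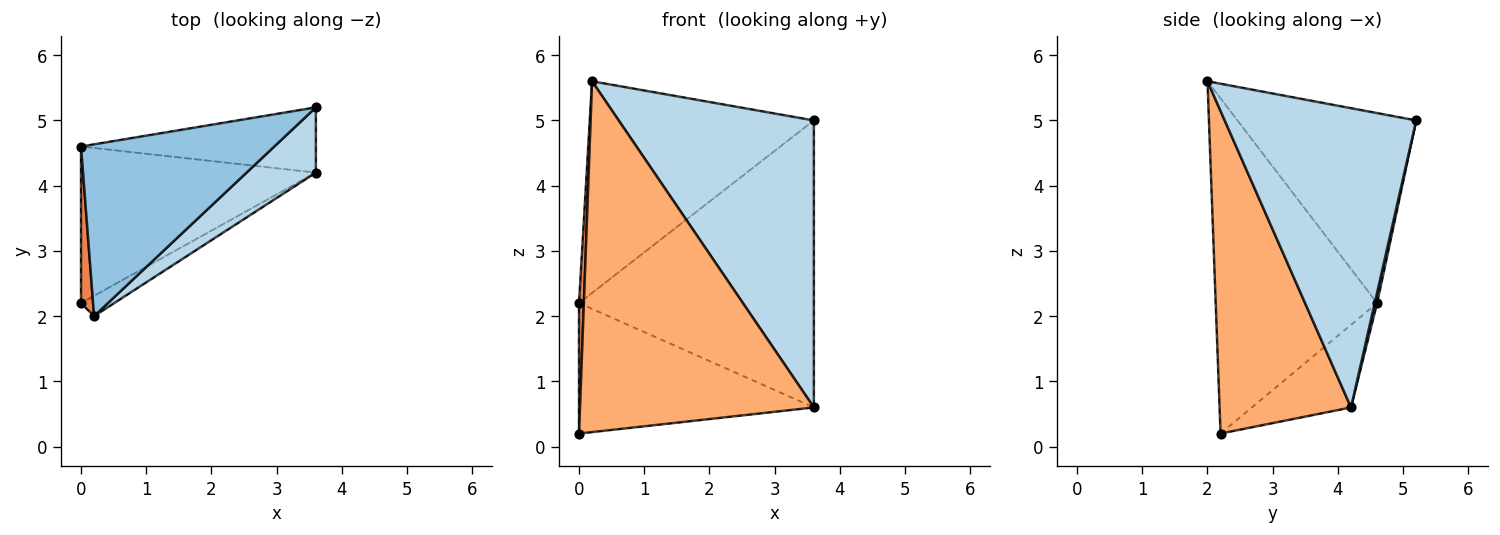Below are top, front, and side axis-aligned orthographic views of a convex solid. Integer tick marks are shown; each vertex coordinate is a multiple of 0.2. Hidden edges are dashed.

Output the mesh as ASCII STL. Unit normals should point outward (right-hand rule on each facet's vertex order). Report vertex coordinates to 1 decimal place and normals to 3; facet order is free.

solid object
 facet normal 0.010 0.975 -0.222
  outer loop
   vertex 3.6 5.2 5.0
   vertex 3.6 4.2 0.6
   vertex 0.0 4.6 2.2
  endloop
 endfacet
 facet normal -0.527 0.660 0.536
  outer loop
   vertex 3.6 5.2 5.0
   vertex 0.0 4.6 2.2
   vertex 0.2 2.0 5.6
  endloop
 endfacet
 facet normal 0.691 -0.705 0.160
  outer loop
   vertex 3.6 5.2 5.0
   vertex 0.2 2.0 5.6
   vertex 3.6 4.2 0.6
  endloop
 endfacet
 facet normal -0.261 0.618 -0.742
  outer loop
   vertex 0.0 2.2 0.2
   vertex 0.0 4.6 2.2
   vertex 3.6 4.2 0.6
  endloop
 endfacet
 facet normal -0.999 -0.030 0.036
  outer loop
   vertex 0.0 2.2 0.2
   vertex 0.2 2.0 5.6
   vertex 0.0 4.6 2.2
  endloop
 endfacet
 facet normal 0.489 -0.871 -0.050
  outer loop
   vertex 0.0 2.2 0.2
   vertex 3.6 4.2 0.6
   vertex 0.2 2.0 5.6
  endloop
 endfacet
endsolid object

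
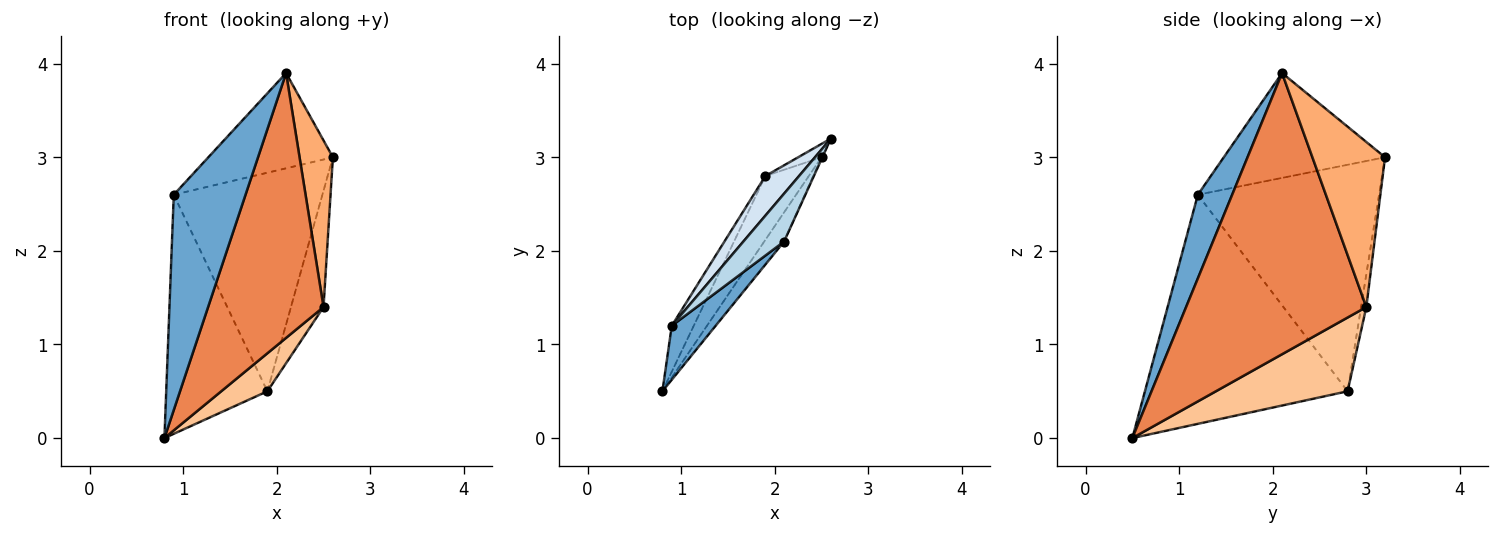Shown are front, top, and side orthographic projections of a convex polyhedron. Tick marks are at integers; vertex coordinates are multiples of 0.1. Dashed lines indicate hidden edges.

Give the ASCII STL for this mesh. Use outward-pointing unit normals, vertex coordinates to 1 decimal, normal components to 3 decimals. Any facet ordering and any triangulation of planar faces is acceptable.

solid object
 facet normal 0.421 -0.880 0.221
  outer loop
   vertex 0.9 1.2 2.6
   vertex 0.8 0.5 0.0
   vertex 2.1 2.1 3.9
  endloop
 endfacet
 facet normal -0.891 0.445 -0.086
  outer loop
   vertex 0.9 1.2 2.6
   vertex 1.9 2.8 0.5
   vertex 0.8 0.5 0.0
  endloop
 endfacet
 facet normal -0.757 0.584 0.294
  outer loop
   vertex 0.9 1.2 2.6
   vertex 2.1 2.1 3.9
   vertex 2.6 3.2 3.0
  endloop
 endfacet
 facet normal -0.768 0.630 0.114
  outer loop
   vertex 0.9 1.2 2.6
   vertex 2.6 3.2 3.0
   vertex 1.9 2.8 0.5
  endloop
 endfacet
 facet normal 0.841 -0.538 -0.059
  outer loop
   vertex 2.5 3.0 1.4
   vertex 2.1 2.1 3.9
   vertex 0.8 0.5 0.0
  endloop
 endfacet
 facet normal 0.909 -0.417 -0.005
  outer loop
   vertex 2.5 3.0 1.4
   vertex 2.6 3.2 3.0
   vertex 2.1 2.1 3.9
  endloop
 endfacet
 facet normal 0.825 -0.289 -0.486
  outer loop
   vertex 2.5 3.0 1.4
   vertex 0.8 0.5 0.0
   vertex 1.9 2.8 0.5
  endloop
 endfacet
 facet normal -0.158 0.981 -0.113
  outer loop
   vertex 2.5 3.0 1.4
   vertex 1.9 2.8 0.5
   vertex 2.6 3.2 3.0
  endloop
 endfacet
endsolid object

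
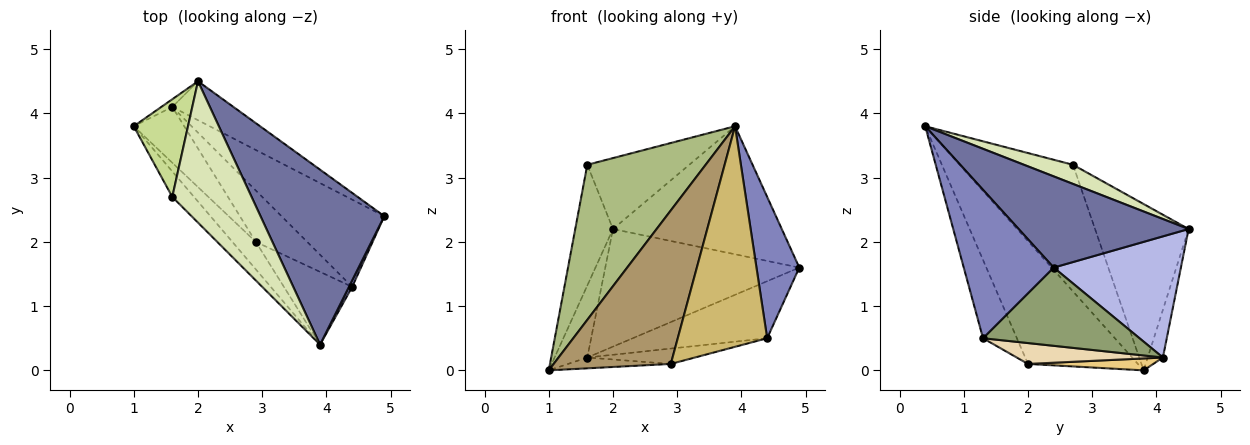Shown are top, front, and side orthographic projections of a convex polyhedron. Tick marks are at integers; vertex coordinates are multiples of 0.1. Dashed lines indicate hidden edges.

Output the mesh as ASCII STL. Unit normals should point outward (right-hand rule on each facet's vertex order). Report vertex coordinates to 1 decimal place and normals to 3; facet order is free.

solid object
 facet normal 0.511 0.508 0.694
  outer loop
   vertex 2.0 4.5 2.2
   vertex 3.9 0.4 3.8
   vertex 4.9 2.4 1.6
  endloop
 endfacet
 facet normal 0.903 -0.430 0.020
  outer loop
   vertex 4.4 1.3 0.5
   vertex 4.9 2.4 1.6
   vertex 3.9 0.4 3.8
  endloop
 endfacet
 facet normal -0.419 0.903 -0.097
  outer loop
   vertex 1.6 4.1 0.2
   vertex 1.0 3.8 0.0
   vertex 2.0 4.5 2.2
  endloop
 endfacet
 facet normal 0.528 0.806 -0.267
  outer loop
   vertex 1.6 4.1 0.2
   vertex 2.0 4.5 2.2
   vertex 4.9 2.4 1.6
  endloop
 endfacet
 facet normal 0.537 0.462 -0.706
  outer loop
   vertex 1.6 4.1 0.2
   vertex 4.9 2.4 1.6
   vertex 4.4 1.3 0.5
  endloop
 endfacet
 facet normal -0.687 -0.717 -0.118
  outer loop
   vertex 1.6 2.7 3.2
   vertex 1.0 3.8 0.0
   vertex 3.9 0.4 3.8
  endloop
 endfacet
 facet normal -0.888 0.358 0.290
  outer loop
   vertex 1.6 2.7 3.2
   vertex 2.0 4.5 2.2
   vertex 1.0 3.8 0.0
  endloop
 endfacet
 facet normal 0.211 0.439 0.874
  outer loop
   vertex 1.6 2.7 3.2
   vertex 3.9 0.4 3.8
   vertex 2.0 4.5 2.2
  endloop
 endfacet
 facet normal -0.678 -0.723 -0.129
  outer loop
   vertex 2.9 2.0 0.1
   vertex 3.9 0.4 3.8
   vertex 1.0 3.8 0.0
  endloop
 endfacet
 facet normal -0.338 -0.894 -0.295
  outer loop
   vertex 2.9 2.0 0.1
   vertex 4.4 1.3 0.5
   vertex 3.9 0.4 3.8
  endloop
 endfacet
 facet normal 0.226 0.185 -0.956
  outer loop
   vertex 2.9 2.0 0.1
   vertex 1.0 3.8 0.0
   vertex 1.6 4.1 0.2
  endloop
 endfacet
 facet normal 0.363 0.267 -0.893
  outer loop
   vertex 2.9 2.0 0.1
   vertex 1.6 4.1 0.2
   vertex 4.4 1.3 0.5
  endloop
 endfacet
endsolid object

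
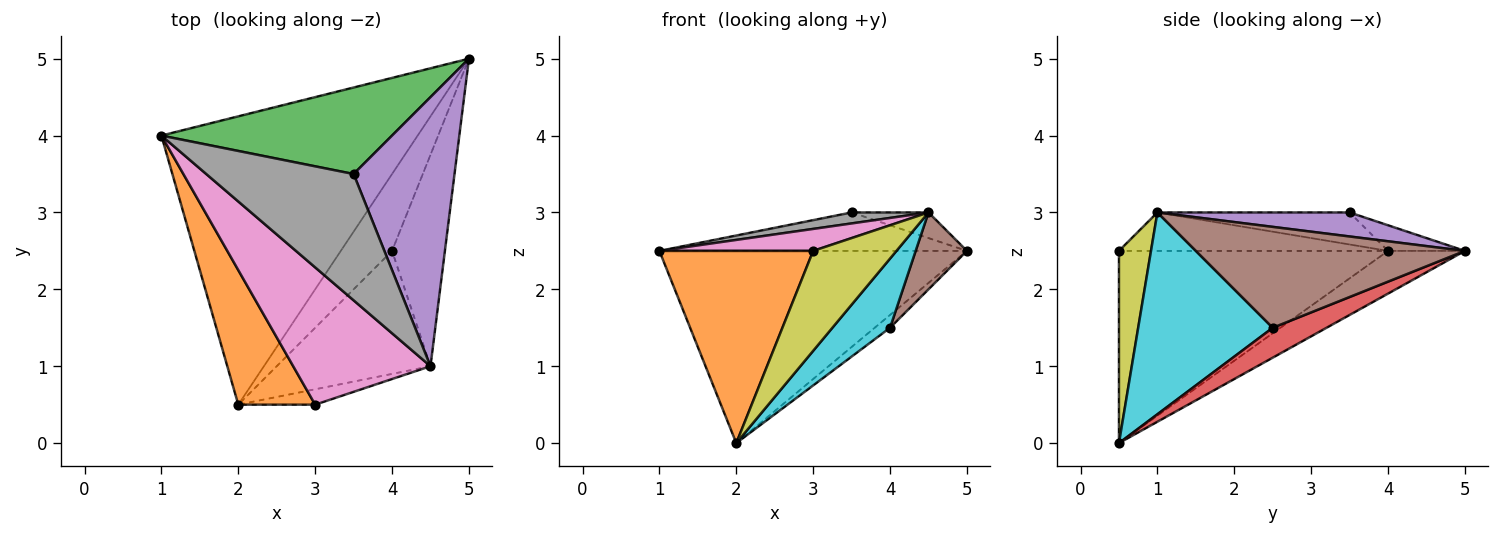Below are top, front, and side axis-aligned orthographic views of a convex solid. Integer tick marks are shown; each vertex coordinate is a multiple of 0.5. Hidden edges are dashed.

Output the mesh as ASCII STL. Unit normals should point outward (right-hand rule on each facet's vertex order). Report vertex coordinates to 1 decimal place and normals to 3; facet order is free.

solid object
 facet normal -0.137 0.549 -0.824
  outer loop
   vertex 2.0 0.5 0.0
   vertex 1.0 4.0 2.5
   vertex 5.0 5.0 2.5
  endloop
 endfacet
 facet normal -0.820 -0.469 0.328
  outer loop
   vertex 2.0 0.5 0.0
   vertex 3.0 0.5 2.5
   vertex 1.0 4.0 2.5
  endloop
 endfacet
 facet normal -0.101 0.404 0.909
  outer loop
   vertex 3.5 3.5 3.0
   vertex 5.0 5.0 2.5
   vertex 1.0 4.0 2.5
  endloop
 endfacet
 facet normal 0.499 0.142 -0.855
  outer loop
   vertex 4.0 2.5 1.5
   vertex 2.0 0.5 0.0
   vertex 5.0 5.0 2.5
  endloop
 endfacet
 facet normal 0.231 0.092 0.969
  outer loop
   vertex 4.5 1.0 3.0
   vertex 5.0 5.0 2.5
   vertex 3.5 3.5 3.0
  endloop
 endfacet
 facet normal 0.873 -0.166 -0.458
  outer loop
   vertex 4.5 1.0 3.0
   vertex 4.0 2.5 1.5
   vertex 5.0 5.0 2.5
  endloop
 endfacet
 facet normal -0.266 -0.152 0.952
  outer loop
   vertex 4.5 1.0 3.0
   vertex 1.0 4.0 2.5
   vertex 3.0 0.5 2.5
  endloop
 endfacet
 facet normal -0.212 -0.085 0.974
  outer loop
   vertex 4.5 1.0 3.0
   vertex 3.5 3.5 3.0
   vertex 1.0 4.0 2.5
  endloop
 endfacet
 facet normal 0.355 -0.924 -0.142
  outer loop
   vertex 4.5 1.0 3.0
   vertex 3.0 0.5 2.5
   vertex 2.0 0.5 0.0
  endloop
 endfacet
 facet normal 0.753 -0.323 -0.574
  outer loop
   vertex 4.5 1.0 3.0
   vertex 2.0 0.5 0.0
   vertex 4.0 2.5 1.5
  endloop
 endfacet
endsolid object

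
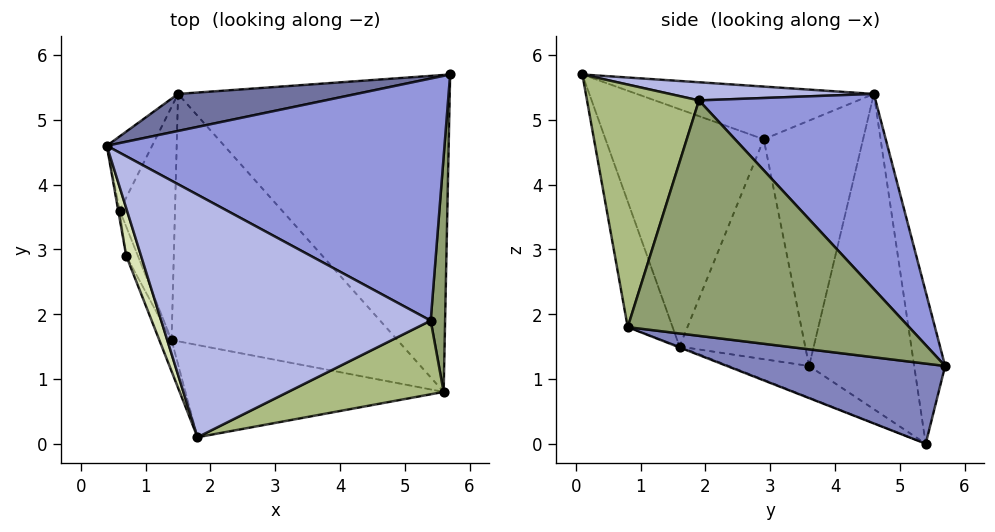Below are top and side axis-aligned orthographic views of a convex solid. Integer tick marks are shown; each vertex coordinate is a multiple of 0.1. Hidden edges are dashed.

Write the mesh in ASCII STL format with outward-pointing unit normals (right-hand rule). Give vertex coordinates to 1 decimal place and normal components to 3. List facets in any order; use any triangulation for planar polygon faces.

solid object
 facet normal -0.106 0.987 0.125
  outer loop
   vertex 1.5 5.4 0.0
   vertex 0.4 4.6 5.4
   vertex 5.7 5.7 1.2
  endloop
 endfacet
 facet normal 0.281 -0.122 -0.952
  outer loop
   vertex 5.6 0.8 1.8
   vertex 1.5 5.4 0.0
   vertex 5.7 5.7 1.2
  endloop
 endfacet
 facet normal 0.373 0.667 0.645
  outer loop
   vertex 5.4 1.9 5.3
   vertex 5.7 5.7 1.2
   vertex 0.4 4.6 5.4
  endloop
 endfacet
 facet normal 0.067 0.087 0.994
  outer loop
   vertex 5.4 1.9 5.3
   vertex 0.4 4.6 5.4
   vertex 1.8 0.1 5.7
  endloop
 endfacet
 facet normal 0.998 -0.013 0.061
  outer loop
   vertex 5.4 1.9 5.3
   vertex 5.6 0.8 1.8
   vertex 5.7 5.7 1.2
  endloop
 endfacet
 facet normal 0.454 -0.842 0.291
  outer loop
   vertex 5.4 1.9 5.3
   vertex 1.8 0.1 5.7
   vertex 5.6 0.8 1.8
  endloop
 endfacet
 facet normal -0.919 0.371 -0.132
  outer loop
   vertex 0.6 3.6 1.2
   vertex 0.4 4.6 5.4
   vertex 1.5 5.4 0.0
  endloop
 endfacet
 facet normal -0.927 -0.271 0.261
  outer loop
   vertex 0.7 2.9 4.7
   vertex 1.8 0.1 5.7
   vertex 0.4 4.6 5.4
  endloop
 endfacet
 facet normal -0.985 -0.171 -0.006
  outer loop
   vertex 0.7 2.9 4.7
   vertex 0.4 4.6 5.4
   vertex 0.6 3.6 1.2
  endloop
 endfacet
 facet normal -0.155 -0.935 -0.319
  outer loop
   vertex 1.4 1.6 1.5
   vertex 5.6 0.8 1.8
   vertex 1.8 0.1 5.7
  endloop
 endfacet
 facet normal -0.924 -0.380 -0.048
  outer loop
   vertex 1.4 1.6 1.5
   vertex 1.8 0.1 5.7
   vertex 0.7 2.9 4.7
  endloop
 endfacet
 facet normal -0.925 -0.377 -0.049
  outer loop
   vertex 1.4 1.6 1.5
   vertex 0.7 2.9 4.7
   vertex 0.6 3.6 1.2
  endloop
 endfacet
 facet normal -0.003 -0.367 -0.930
  outer loop
   vertex 1.4 1.6 1.5
   vertex 1.5 5.4 0.0
   vertex 5.6 0.8 1.8
  endloop
 endfacet
 facet normal -0.473 -0.313 -0.824
  outer loop
   vertex 1.4 1.6 1.5
   vertex 0.6 3.6 1.2
   vertex 1.5 5.4 0.0
  endloop
 endfacet
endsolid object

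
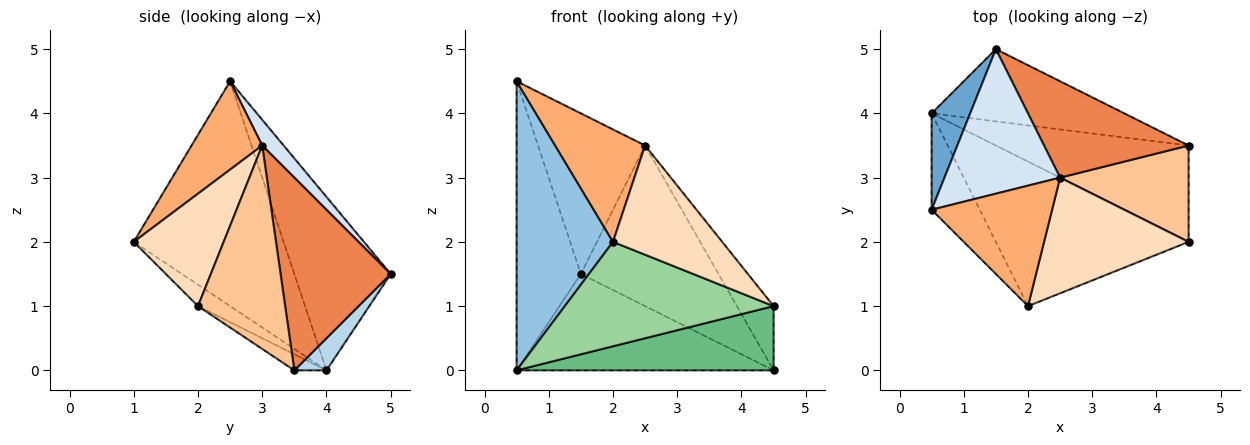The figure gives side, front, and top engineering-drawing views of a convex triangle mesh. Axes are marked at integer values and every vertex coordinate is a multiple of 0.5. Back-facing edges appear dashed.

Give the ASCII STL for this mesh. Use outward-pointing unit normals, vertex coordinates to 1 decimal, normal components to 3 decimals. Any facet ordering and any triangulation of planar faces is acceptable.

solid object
 facet normal -0.818 0.545 0.182
  outer loop
   vertex 0.5 4.0 0.0
   vertex 0.5 2.5 4.5
   vertex 1.5 5.0 1.5
  endloop
 endfacet
 facet normal -0.828 -0.532 -0.177
  outer loop
   vertex 0.5 4.0 0.0
   vertex 2.0 1.0 2.0
   vertex 0.5 2.5 4.5
  endloop
 endfacet
 facet normal 0.100 0.796 -0.597
  outer loop
   vertex 0.5 4.0 0.0
   vertex 1.5 5.0 1.5
   vertex 4.5 3.5 0.0
  endloop
 endfacet
 facet normal 0.147 0.735 0.662
  outer loop
   vertex 2.5 3.0 3.5
   vertex 1.5 5.0 1.5
   vertex 0.5 2.5 4.5
  endloop
 endfacet
 facet normal 0.566 0.707 0.424
  outer loop
   vertex 2.5 3.0 3.5
   vertex 4.5 3.5 0.0
   vertex 1.5 5.0 1.5
  endloop
 endfacet
 facet normal 0.472 -0.601 0.644
  outer loop
   vertex 2.5 3.0 3.5
   vertex 0.5 2.5 4.5
   vertex 2.0 1.0 2.0
  endloop
 endfacet
 facet normal 0.797 0.335 0.503
  outer loop
   vertex 4.5 2.0 1.0
   vertex 4.5 3.5 0.0
   vertex 2.5 3.0 3.5
  endloop
 endfacet
 facet normal 0.492 -0.598 0.633
  outer loop
   vertex 4.5 2.0 1.0
   vertex 2.5 3.0 3.5
   vertex 2.0 1.0 2.0
  endloop
 endfacet
 facet normal -0.069 -0.553 -0.830
  outer loop
   vertex 4.5 2.0 1.0
   vertex 0.5 4.0 0.0
   vertex 4.5 3.5 0.0
  endloop
 endfacet
 facet normal -0.090 -0.583 -0.807
  outer loop
   vertex 4.5 2.0 1.0
   vertex 2.0 1.0 2.0
   vertex 0.5 4.0 0.0
  endloop
 endfacet
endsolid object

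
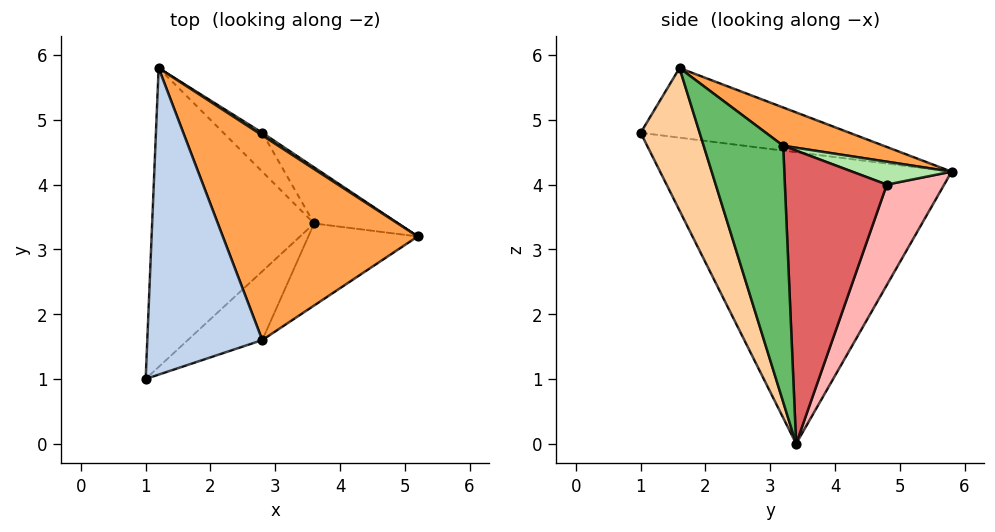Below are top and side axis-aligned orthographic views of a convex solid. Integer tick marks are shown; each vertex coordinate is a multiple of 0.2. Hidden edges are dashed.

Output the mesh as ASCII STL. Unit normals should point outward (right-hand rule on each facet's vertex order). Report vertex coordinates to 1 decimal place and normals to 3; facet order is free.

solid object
 facet normal -0.874 -0.024 -0.485
  outer loop
   vertex 3.6 3.4 0.0
   vertex 1.0 1.0 4.8
   vertex 1.2 5.8 4.2
  endloop
 endfacet
 facet normal -0.514 0.127 0.848
  outer loop
   vertex 2.8 1.6 5.8
   vertex 1.2 5.8 4.2
   vertex 1.0 1.0 4.8
  endloop
 endfacet
 facet normal 0.176 0.408 0.896
  outer loop
   vertex 2.8 1.6 5.8
   vertex 5.2 3.2 4.6
   vertex 1.2 5.8 4.2
  endloop
 endfacet
 facet normal 0.415 -0.884 -0.217
  outer loop
   vertex 2.8 1.6 5.8
   vertex 1.0 1.0 4.8
   vertex 3.6 3.4 0.0
  endloop
 endfacet
 facet normal 0.472 -0.858 -0.201
  outer loop
   vertex 2.8 1.6 5.8
   vertex 3.6 3.4 0.0
   vertex 5.2 3.2 4.6
  endloop
 endfacet
 facet normal 0.536 0.839 0.093
  outer loop
   vertex 2.8 4.8 4.0
   vertex 1.2 5.8 4.2
   vertex 5.2 3.2 4.6
  endloop
 endfacet
 facet normal 0.575 0.801 -0.165
  outer loop
   vertex 2.8 4.8 4.0
   vertex 5.2 3.2 4.6
   vertex 3.6 3.4 0.0
  endloop
 endfacet
 facet normal 0.502 0.843 -0.194
  outer loop
   vertex 2.8 4.8 4.0
   vertex 3.6 3.4 0.0
   vertex 1.2 5.8 4.2
  endloop
 endfacet
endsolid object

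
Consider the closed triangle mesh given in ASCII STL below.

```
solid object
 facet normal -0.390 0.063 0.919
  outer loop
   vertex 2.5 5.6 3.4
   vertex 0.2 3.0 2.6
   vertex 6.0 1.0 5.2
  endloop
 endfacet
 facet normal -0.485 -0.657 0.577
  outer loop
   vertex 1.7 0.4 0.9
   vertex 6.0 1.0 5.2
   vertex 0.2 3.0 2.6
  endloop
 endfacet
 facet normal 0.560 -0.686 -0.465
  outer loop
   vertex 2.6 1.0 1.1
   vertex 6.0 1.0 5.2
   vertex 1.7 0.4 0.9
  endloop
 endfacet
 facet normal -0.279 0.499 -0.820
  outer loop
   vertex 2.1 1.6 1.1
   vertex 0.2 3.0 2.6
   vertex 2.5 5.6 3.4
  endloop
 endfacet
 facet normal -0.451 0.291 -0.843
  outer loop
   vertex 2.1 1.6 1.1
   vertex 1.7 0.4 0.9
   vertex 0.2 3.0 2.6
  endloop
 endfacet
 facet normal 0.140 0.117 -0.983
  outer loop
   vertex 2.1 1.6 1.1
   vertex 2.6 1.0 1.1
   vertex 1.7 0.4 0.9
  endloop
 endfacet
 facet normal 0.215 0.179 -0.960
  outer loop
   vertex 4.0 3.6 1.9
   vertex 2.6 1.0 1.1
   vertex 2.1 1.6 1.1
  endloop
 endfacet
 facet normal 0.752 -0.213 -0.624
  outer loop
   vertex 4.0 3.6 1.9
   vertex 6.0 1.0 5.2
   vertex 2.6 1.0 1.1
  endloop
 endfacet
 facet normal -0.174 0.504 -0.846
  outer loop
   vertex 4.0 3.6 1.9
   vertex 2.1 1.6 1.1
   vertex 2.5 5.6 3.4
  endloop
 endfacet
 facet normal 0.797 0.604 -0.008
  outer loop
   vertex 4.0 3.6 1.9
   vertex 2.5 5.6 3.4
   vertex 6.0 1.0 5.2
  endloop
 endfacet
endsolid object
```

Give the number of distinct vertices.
7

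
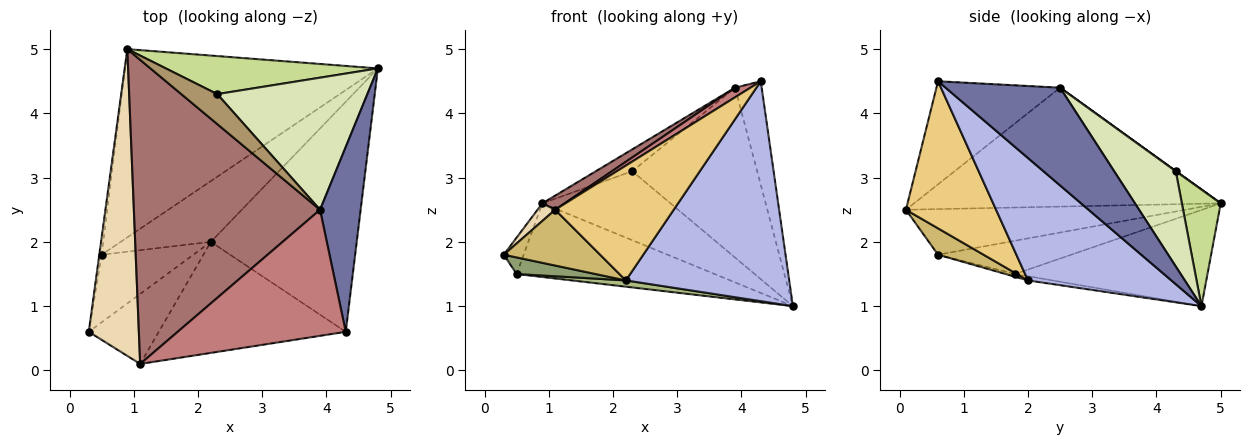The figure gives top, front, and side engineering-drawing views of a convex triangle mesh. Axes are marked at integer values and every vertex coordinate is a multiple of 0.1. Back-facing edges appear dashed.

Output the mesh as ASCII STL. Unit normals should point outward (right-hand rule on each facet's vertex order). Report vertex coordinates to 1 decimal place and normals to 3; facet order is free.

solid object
 facet normal 0.903 0.210 0.375
  outer loop
   vertex 3.9 2.5 4.4
   vertex 4.3 0.6 4.5
   vertex 4.8 4.7 1.0
  endloop
 endfacet
 facet normal -0.987 0.147 -0.069
  outer loop
   vertex 0.5 1.8 1.5
   vertex 0.3 0.6 1.8
   vertex 0.9 5.0 2.6
  endloop
 endfacet
 facet normal -0.334 0.343 -0.878
  outer loop
   vertex 0.5 1.8 1.5
   vertex 0.9 5.0 2.6
   vertex 4.8 4.7 1.0
  endloop
 endfacet
 facet normal 0.519 -0.591 -0.618
  outer loop
   vertex 2.2 2.0 1.4
   vertex 4.8 4.7 1.0
   vertex 4.3 0.6 4.5
  endloop
 endfacet
 facet normal -0.029 -0.238 -0.971
  outer loop
   vertex 2.2 2.0 1.4
   vertex 0.3 0.6 1.8
   vertex 0.5 1.8 1.5
  endloop
 endfacet
 facet normal -0.046 -0.103 -0.994
  outer loop
   vertex 2.2 2.0 1.4
   vertex 0.5 1.8 1.5
   vertex 4.8 4.7 1.0
  endloop
 endfacet
 facet normal 0.257 0.846 0.467
  outer loop
   vertex 2.3 4.3 3.1
   vertex 4.8 4.7 1.0
   vertex 0.9 5.0 2.6
  endloop
 endfacet
 facet normal 0.363 0.736 0.572
  outer loop
   vertex 2.3 4.3 3.1
   vertex 3.9 2.5 4.4
   vertex 4.8 4.7 1.0
  endloop
 endfacet
 facet normal 0.006 0.589 0.808
  outer loop
   vertex 2.3 4.3 3.1
   vertex 0.9 5.0 2.6
   vertex 3.9 2.5 4.4
  endloop
 endfacet
 facet normal 0.283 -0.598 -0.750
  outer loop
   vertex 1.1 0.1 2.5
   vertex 0.3 0.6 1.8
   vertex 2.2 2.0 1.4
  endloop
 endfacet
 facet normal 0.480 -0.631 -0.610
  outer loop
   vertex 1.1 0.1 2.5
   vertex 2.2 2.0 1.4
   vertex 4.3 0.6 4.5
  endloop
 endfacet
 facet normal -0.673 -0.043 0.739
  outer loop
   vertex 1.1 0.1 2.5
   vertex 0.9 5.0 2.6
   vertex 0.3 0.6 1.8
  endloop
 endfacet
 facet normal -0.538 -0.039 0.842
  outer loop
   vertex 1.1 0.1 2.5
   vertex 3.9 2.5 4.4
   vertex 0.9 5.0 2.6
  endloop
 endfacet
 facet normal -0.522 -0.065 0.851
  outer loop
   vertex 1.1 0.1 2.5
   vertex 4.3 0.6 4.5
   vertex 3.9 2.5 4.4
  endloop
 endfacet
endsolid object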